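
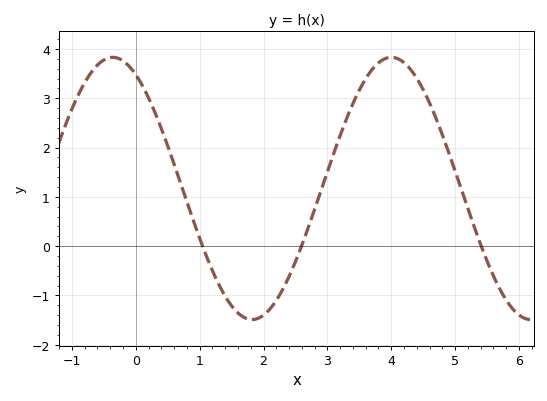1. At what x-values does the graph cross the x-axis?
1, 2.6, 5.4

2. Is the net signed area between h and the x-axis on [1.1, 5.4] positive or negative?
positive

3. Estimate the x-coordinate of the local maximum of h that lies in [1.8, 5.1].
4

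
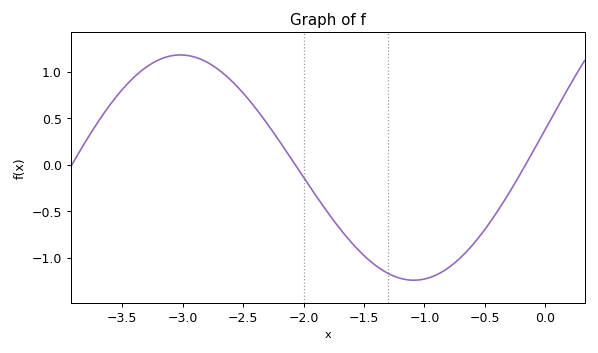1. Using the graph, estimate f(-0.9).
-1.2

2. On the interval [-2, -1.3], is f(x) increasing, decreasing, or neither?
decreasing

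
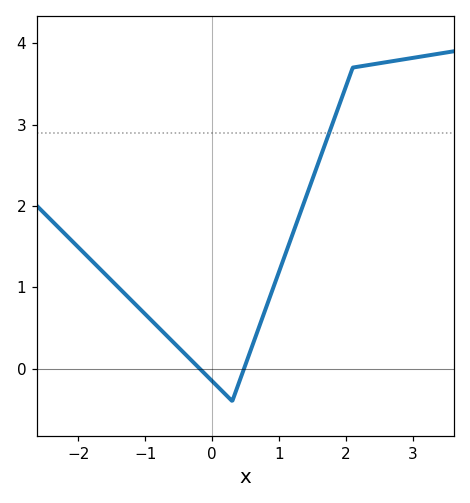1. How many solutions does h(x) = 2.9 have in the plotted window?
1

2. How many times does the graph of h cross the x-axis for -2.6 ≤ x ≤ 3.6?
2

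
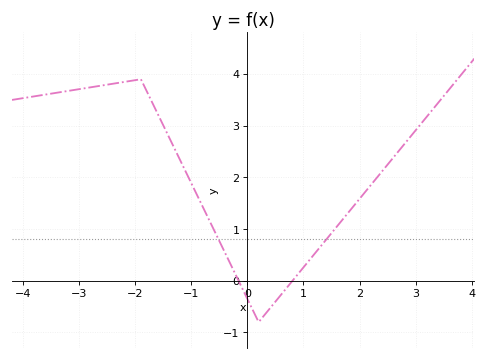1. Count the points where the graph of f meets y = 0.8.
2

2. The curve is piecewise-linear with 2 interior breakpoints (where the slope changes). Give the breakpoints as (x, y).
(-1.9, 3.9); (0.2, -0.8)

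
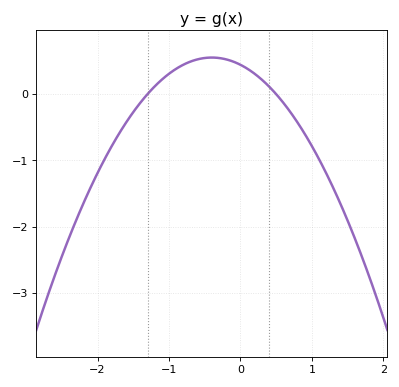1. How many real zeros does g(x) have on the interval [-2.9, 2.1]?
2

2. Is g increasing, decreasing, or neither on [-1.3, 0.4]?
neither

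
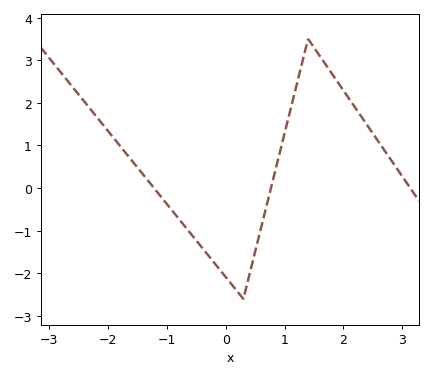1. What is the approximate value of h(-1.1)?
-0.2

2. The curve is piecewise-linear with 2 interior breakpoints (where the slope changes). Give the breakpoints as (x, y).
(0.3, -2.6); (1.4, 3.5)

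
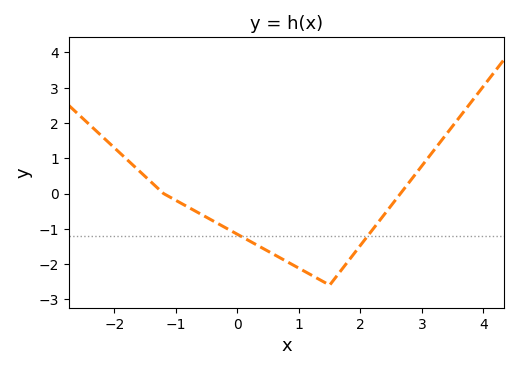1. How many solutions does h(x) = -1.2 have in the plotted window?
2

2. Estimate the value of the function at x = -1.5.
0.5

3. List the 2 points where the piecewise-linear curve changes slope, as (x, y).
(-1.2, 0); (1.5, -2.6)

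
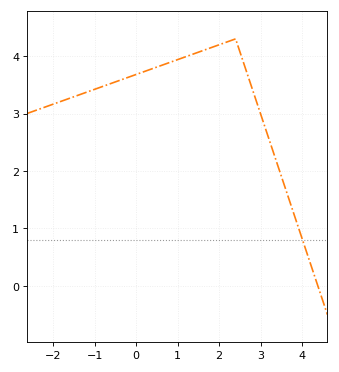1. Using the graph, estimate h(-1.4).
3.32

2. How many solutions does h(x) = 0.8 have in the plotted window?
1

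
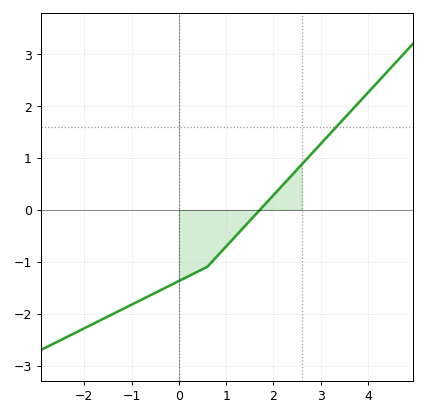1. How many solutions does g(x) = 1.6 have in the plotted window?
1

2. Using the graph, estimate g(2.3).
0.577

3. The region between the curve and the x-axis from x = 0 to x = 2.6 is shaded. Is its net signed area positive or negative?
negative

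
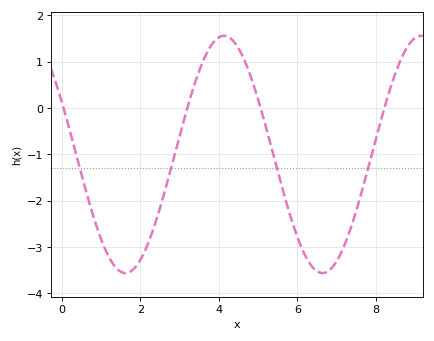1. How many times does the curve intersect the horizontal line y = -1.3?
4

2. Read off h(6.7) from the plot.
-3.55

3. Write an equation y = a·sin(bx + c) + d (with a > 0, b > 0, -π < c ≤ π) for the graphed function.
y = 2.56sin(1.25x + 2.69) - 1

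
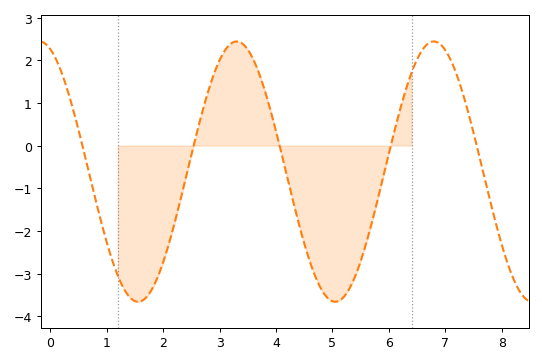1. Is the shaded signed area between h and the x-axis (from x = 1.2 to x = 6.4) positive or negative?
negative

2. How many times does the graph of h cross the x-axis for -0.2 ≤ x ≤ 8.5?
5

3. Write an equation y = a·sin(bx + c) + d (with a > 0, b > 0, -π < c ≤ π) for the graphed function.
y = 3.05sin(1.8x + 1.91) - 0.61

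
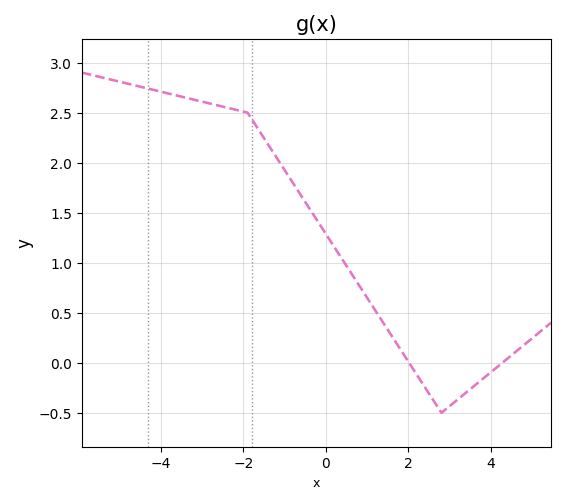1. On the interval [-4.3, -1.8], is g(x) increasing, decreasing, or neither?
decreasing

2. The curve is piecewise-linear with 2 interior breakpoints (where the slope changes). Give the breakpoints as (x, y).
(-1.9, 2.5); (2.8, -0.5)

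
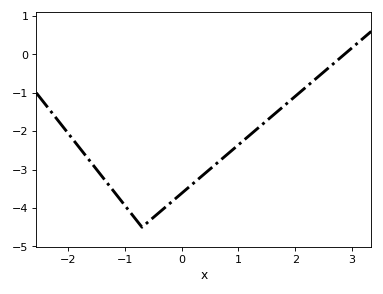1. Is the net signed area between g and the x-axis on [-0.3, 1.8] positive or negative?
negative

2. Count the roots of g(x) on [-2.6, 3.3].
1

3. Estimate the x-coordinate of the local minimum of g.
-0.7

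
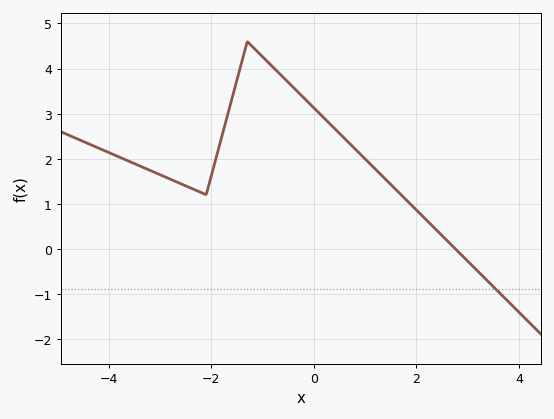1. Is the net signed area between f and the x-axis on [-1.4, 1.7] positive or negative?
positive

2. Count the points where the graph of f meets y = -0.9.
1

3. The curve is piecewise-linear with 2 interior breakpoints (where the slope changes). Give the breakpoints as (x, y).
(-2.1, 1.2); (-1.3, 4.6)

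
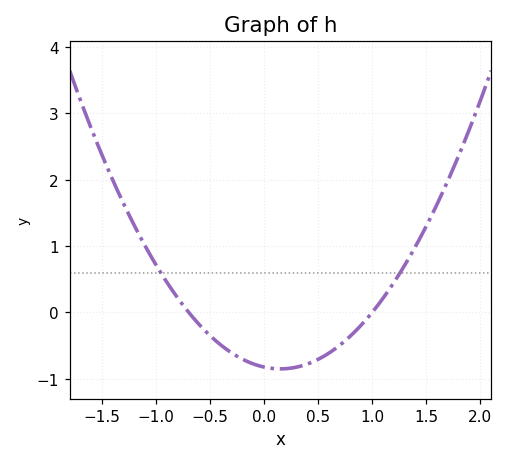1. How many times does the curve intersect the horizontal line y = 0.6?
2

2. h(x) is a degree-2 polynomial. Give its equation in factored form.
y = 1.18(x + 0.7)(x - 1)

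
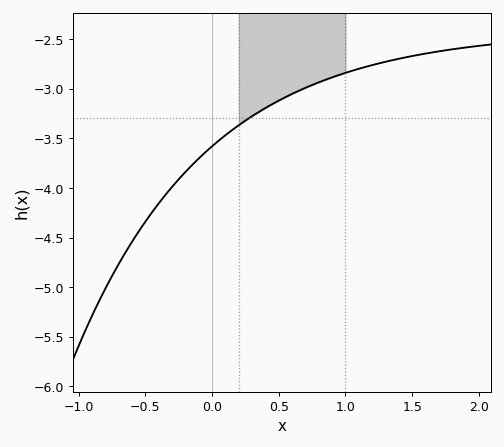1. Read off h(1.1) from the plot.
-2.8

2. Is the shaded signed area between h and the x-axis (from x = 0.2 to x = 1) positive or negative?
negative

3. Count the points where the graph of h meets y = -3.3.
1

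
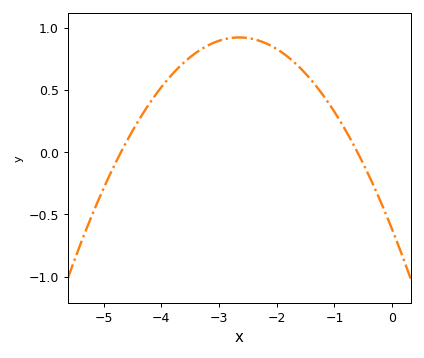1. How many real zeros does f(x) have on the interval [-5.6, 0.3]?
2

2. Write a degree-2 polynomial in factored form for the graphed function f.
y = -0.22(x + 4.7)(x + 0.6)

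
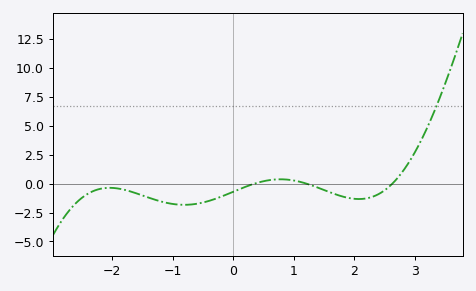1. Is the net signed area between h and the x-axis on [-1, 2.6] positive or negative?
negative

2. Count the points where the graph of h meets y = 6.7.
1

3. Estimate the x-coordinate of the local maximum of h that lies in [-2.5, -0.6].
-2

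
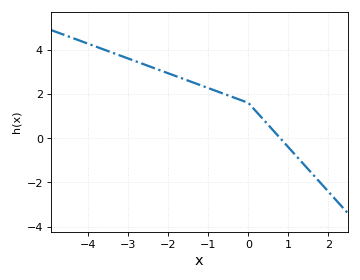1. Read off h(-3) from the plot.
3.6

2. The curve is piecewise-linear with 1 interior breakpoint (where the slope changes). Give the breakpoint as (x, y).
(0, 1.6)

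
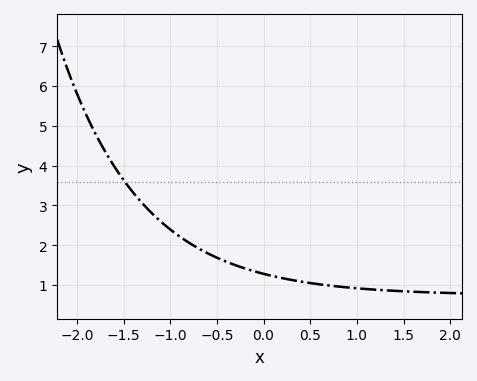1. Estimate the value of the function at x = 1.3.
0.866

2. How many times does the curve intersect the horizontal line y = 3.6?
1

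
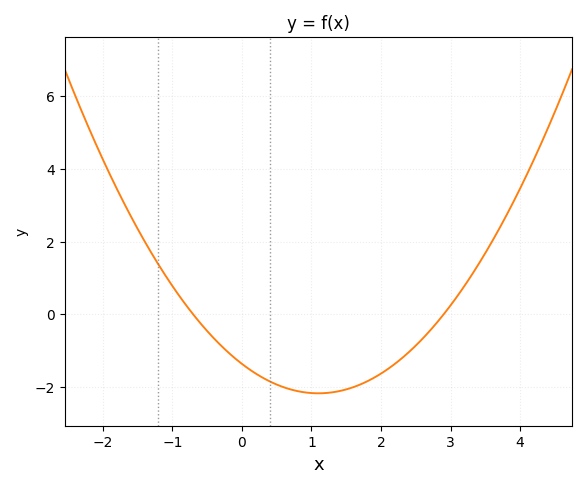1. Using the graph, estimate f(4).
3.4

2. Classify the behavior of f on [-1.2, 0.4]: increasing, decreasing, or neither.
decreasing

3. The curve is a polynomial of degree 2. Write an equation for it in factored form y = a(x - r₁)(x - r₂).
y = 0.67(x + 0.7)(x - 2.9)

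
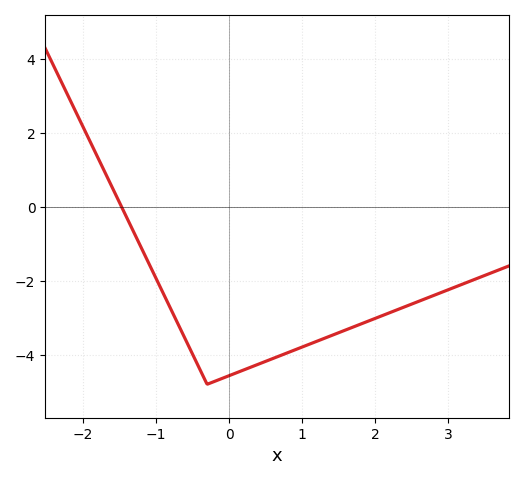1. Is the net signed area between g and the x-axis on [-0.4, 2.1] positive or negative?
negative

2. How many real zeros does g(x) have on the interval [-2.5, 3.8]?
1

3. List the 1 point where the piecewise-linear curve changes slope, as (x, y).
(-0.3, -4.8)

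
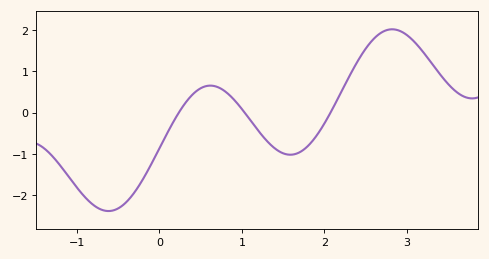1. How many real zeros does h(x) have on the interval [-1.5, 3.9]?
3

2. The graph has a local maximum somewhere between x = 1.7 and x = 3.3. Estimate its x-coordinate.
2.82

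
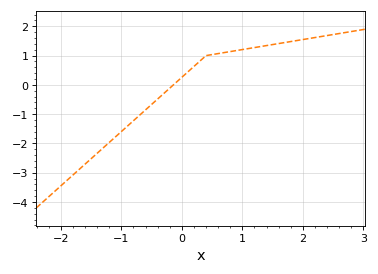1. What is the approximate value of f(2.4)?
1.7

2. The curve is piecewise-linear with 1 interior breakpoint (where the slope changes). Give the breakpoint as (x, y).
(0.4, 1)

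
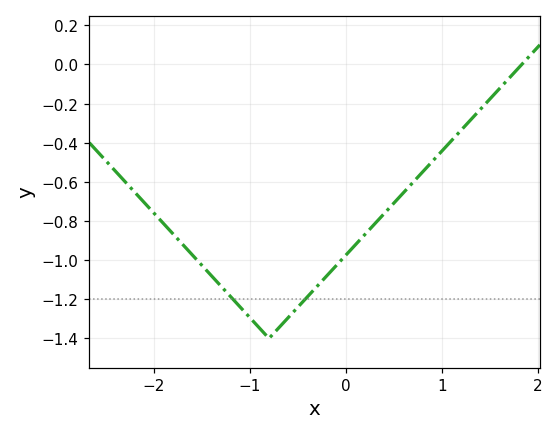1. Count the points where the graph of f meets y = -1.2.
2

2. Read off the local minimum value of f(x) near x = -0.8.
-1.4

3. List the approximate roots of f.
1.83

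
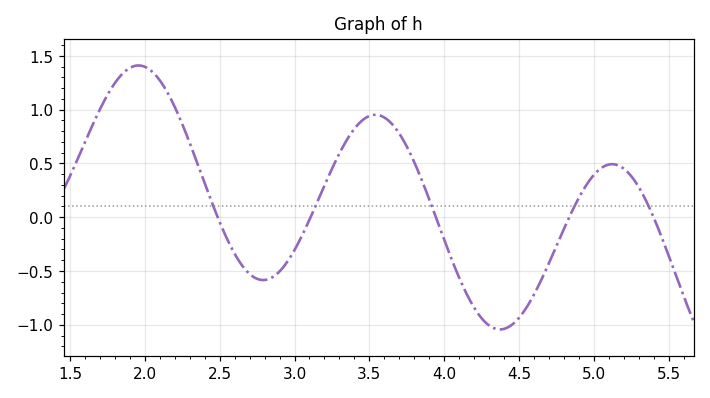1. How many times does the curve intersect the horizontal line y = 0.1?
5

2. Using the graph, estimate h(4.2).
-0.84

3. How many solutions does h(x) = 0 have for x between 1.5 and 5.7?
5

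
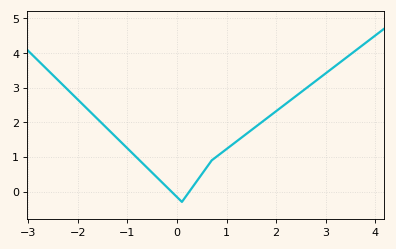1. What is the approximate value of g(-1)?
1.25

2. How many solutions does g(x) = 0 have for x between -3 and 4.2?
2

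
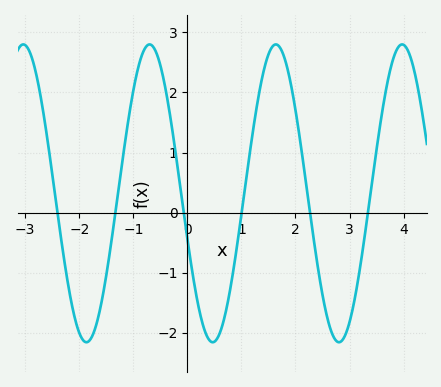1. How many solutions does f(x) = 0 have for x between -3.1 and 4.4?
6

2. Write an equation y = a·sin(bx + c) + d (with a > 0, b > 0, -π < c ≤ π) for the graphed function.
y = 2.48sin(2.7x - 2.8) + 0.32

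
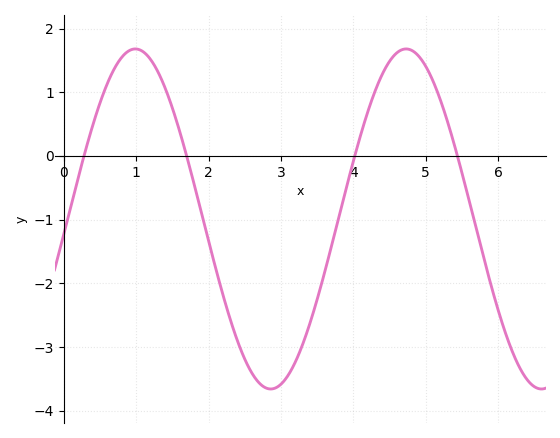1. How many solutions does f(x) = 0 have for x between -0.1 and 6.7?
4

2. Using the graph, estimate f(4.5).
1.49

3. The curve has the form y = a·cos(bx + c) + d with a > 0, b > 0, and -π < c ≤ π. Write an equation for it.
y = 2.67cos(1.68x - 1.66) - 0.99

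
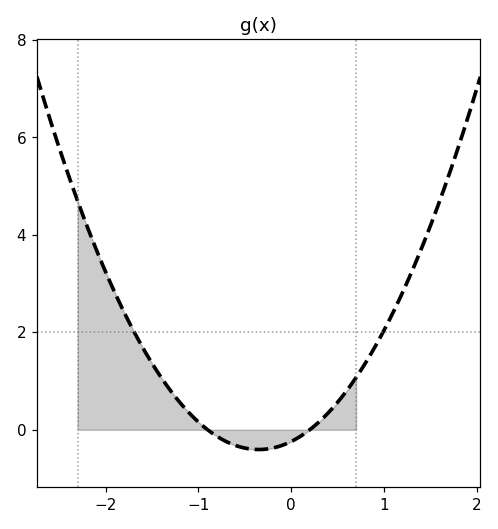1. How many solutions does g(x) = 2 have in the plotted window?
2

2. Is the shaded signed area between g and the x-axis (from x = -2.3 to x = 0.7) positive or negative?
positive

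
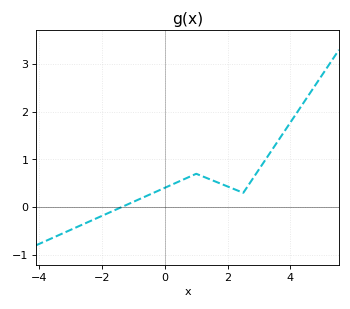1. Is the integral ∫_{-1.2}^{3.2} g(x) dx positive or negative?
positive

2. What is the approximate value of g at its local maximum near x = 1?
0.699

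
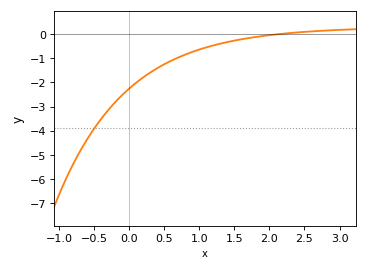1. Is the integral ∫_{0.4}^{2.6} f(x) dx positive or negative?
negative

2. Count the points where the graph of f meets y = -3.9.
1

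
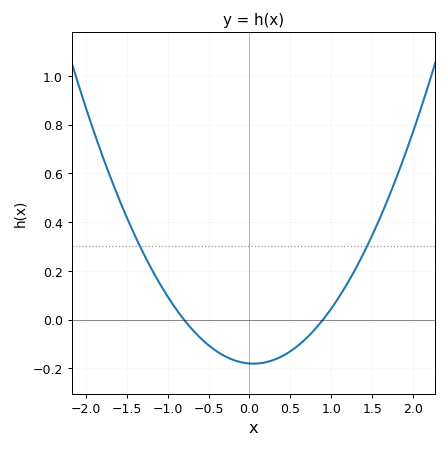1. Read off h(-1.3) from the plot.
0.275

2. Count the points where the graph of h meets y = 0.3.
2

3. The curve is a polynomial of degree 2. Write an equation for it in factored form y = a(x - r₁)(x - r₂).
y = 0.25(x + 0.8)(x - 0.9)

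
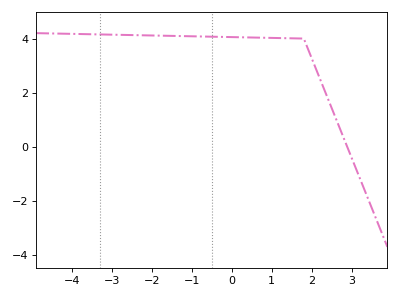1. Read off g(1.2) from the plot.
4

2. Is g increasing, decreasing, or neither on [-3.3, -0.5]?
decreasing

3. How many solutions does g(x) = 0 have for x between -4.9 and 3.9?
1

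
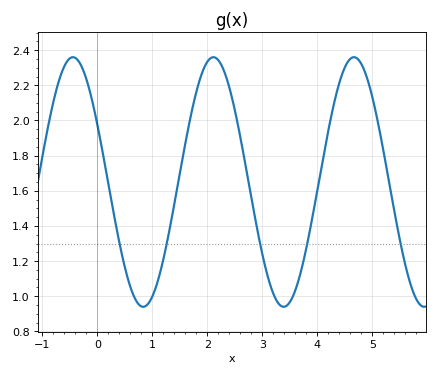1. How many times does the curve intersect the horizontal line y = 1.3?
5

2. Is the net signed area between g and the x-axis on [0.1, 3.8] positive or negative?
positive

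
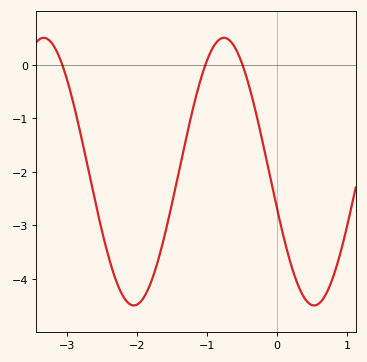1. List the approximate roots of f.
-3.07, -1.02, -0.494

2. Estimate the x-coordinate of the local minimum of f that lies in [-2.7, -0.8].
-2.05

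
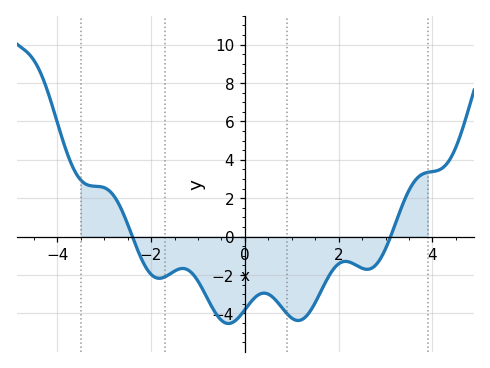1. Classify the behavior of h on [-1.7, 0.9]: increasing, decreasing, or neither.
neither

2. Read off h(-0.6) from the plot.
-4.08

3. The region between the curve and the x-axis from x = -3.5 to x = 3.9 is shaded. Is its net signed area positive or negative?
negative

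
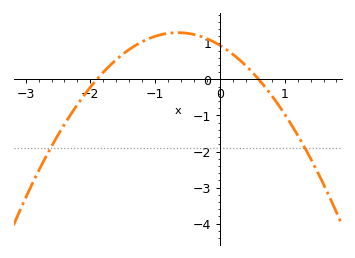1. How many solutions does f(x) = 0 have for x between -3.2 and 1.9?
2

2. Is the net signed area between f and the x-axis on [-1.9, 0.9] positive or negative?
positive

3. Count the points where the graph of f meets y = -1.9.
2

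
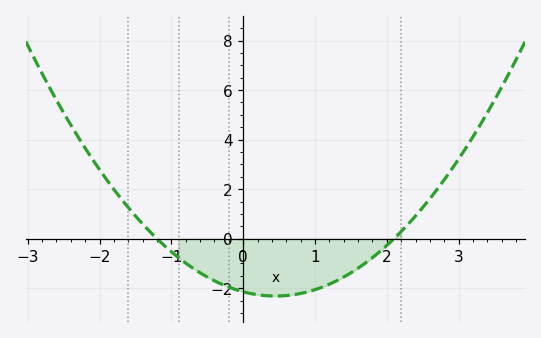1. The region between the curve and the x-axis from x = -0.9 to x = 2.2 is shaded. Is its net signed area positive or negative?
negative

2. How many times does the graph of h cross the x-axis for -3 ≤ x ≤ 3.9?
2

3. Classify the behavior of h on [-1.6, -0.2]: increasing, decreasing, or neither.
decreasing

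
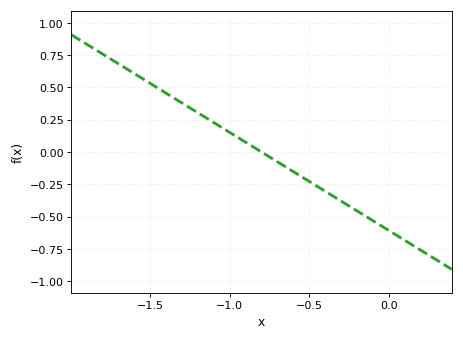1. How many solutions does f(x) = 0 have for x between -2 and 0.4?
1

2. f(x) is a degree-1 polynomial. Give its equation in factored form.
y = -0.76(x + 0.8)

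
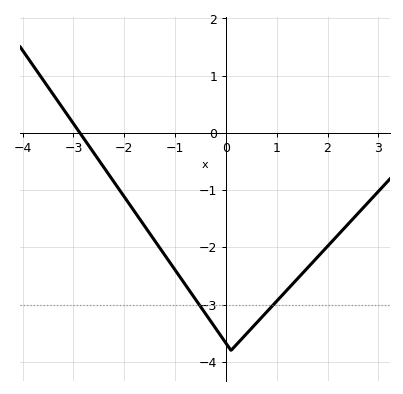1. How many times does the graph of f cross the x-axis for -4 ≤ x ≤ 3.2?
1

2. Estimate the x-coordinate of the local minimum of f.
0.101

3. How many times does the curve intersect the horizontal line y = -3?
2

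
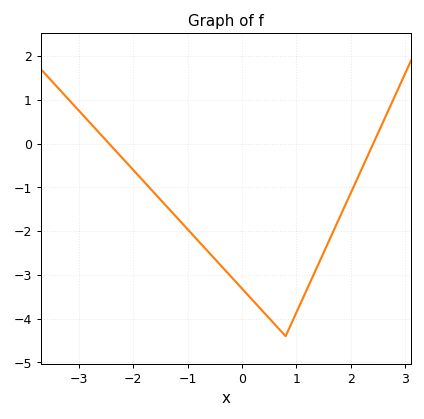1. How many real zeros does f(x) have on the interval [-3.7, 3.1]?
2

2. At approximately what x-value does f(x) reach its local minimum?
0.8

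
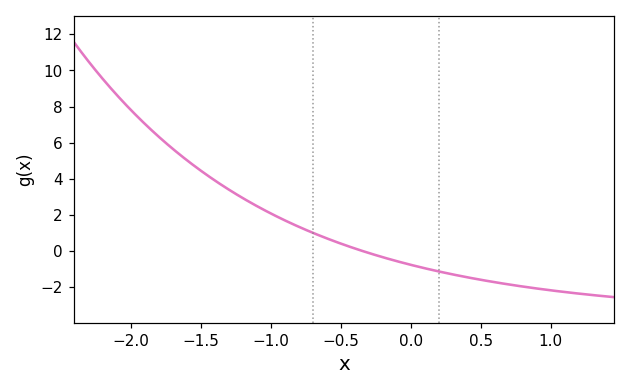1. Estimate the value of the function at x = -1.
2.08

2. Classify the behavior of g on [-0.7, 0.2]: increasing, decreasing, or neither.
decreasing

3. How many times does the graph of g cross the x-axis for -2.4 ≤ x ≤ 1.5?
1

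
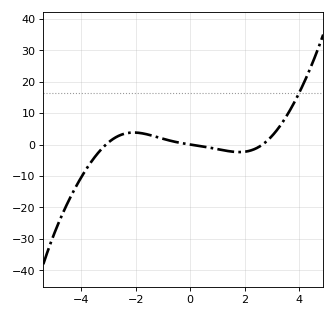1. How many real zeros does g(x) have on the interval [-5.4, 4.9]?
3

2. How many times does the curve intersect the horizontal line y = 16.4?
1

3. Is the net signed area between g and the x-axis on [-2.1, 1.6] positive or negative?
positive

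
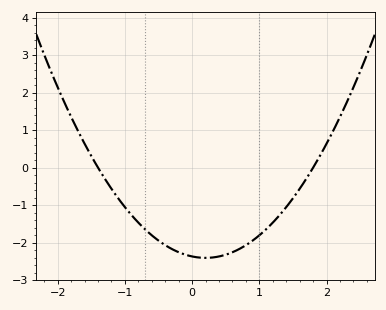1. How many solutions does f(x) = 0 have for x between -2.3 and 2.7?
2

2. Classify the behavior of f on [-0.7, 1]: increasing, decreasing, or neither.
neither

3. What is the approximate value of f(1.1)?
-1.6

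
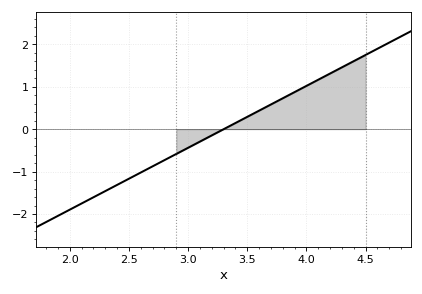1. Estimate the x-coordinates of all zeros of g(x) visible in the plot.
3.3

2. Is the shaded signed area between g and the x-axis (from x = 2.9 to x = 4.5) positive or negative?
positive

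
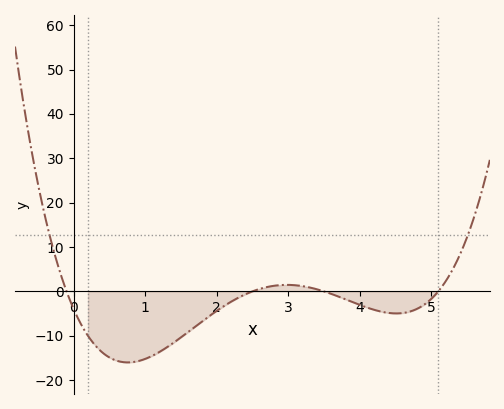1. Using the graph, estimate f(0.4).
-14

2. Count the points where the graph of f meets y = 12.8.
2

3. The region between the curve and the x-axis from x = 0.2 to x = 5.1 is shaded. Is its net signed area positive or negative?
negative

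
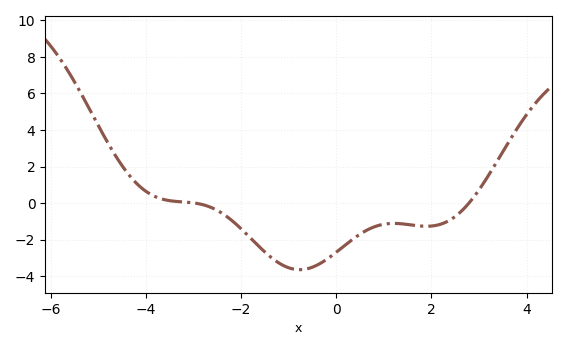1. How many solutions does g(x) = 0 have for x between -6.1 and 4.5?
2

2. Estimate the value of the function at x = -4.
0.6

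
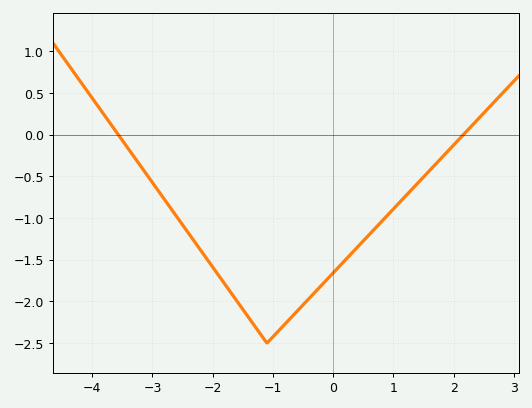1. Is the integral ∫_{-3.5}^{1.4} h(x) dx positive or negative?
negative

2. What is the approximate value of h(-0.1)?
-1.73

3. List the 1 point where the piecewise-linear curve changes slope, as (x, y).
(-1.1, -2.5)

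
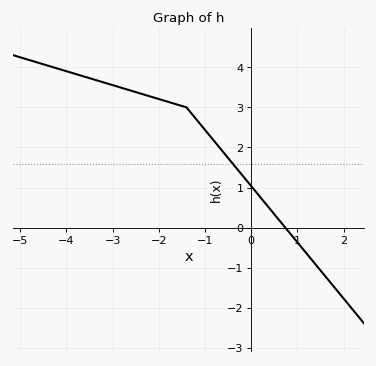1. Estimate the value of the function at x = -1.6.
3.07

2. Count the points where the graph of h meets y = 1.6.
1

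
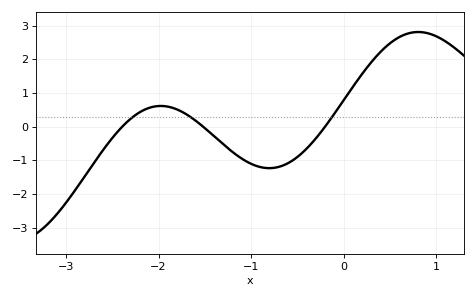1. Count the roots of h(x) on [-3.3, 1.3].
3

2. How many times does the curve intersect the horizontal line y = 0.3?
3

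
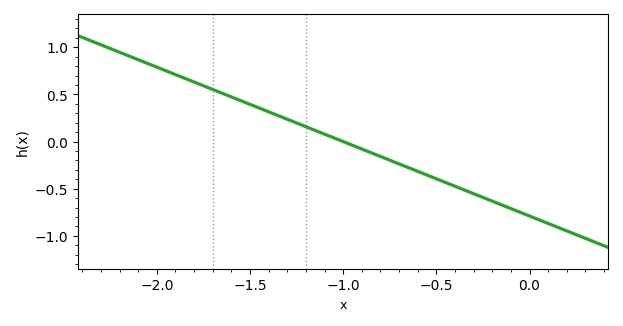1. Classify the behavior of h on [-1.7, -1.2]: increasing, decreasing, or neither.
decreasing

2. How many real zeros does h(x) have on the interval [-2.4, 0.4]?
1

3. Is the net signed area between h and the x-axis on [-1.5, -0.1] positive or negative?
negative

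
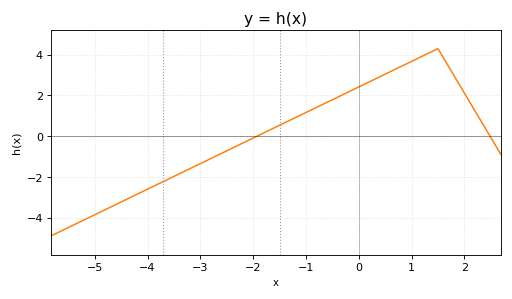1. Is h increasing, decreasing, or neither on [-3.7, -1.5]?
increasing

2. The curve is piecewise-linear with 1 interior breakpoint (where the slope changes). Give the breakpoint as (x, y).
(1.5, 4.3)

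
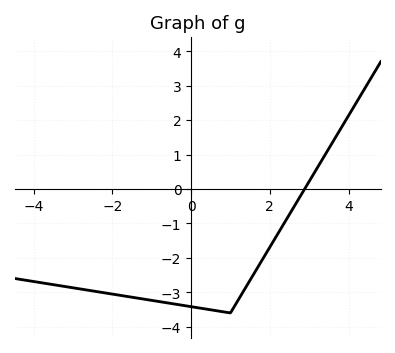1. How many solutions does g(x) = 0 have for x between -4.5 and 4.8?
1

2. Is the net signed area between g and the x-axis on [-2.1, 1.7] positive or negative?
negative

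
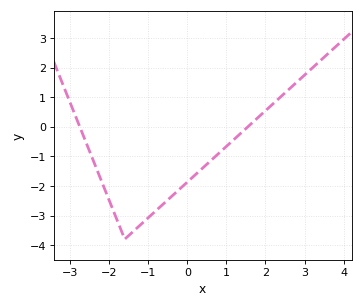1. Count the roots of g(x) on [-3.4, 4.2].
2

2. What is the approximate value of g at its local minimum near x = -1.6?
-3.8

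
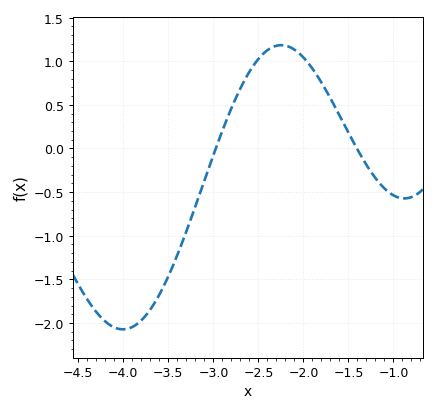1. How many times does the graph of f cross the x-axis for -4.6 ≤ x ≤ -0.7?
2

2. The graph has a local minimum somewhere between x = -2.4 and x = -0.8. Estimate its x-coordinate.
-0.88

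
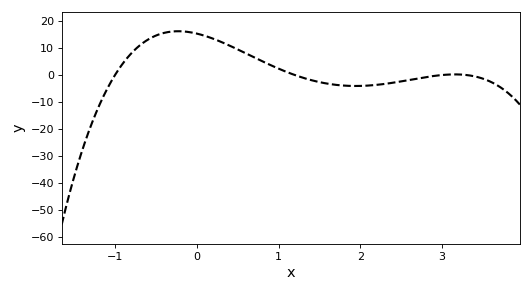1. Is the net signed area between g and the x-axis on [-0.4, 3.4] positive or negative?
positive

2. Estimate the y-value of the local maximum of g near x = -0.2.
16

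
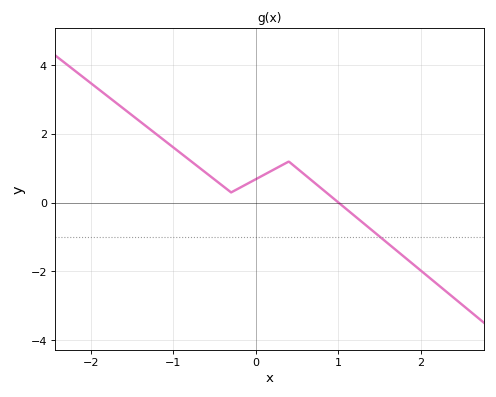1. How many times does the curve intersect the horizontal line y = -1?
1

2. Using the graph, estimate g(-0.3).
0.3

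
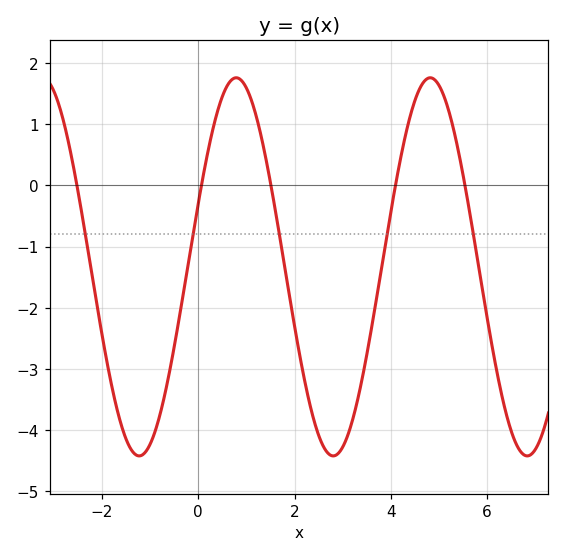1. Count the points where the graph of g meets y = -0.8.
5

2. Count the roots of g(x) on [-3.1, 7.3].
5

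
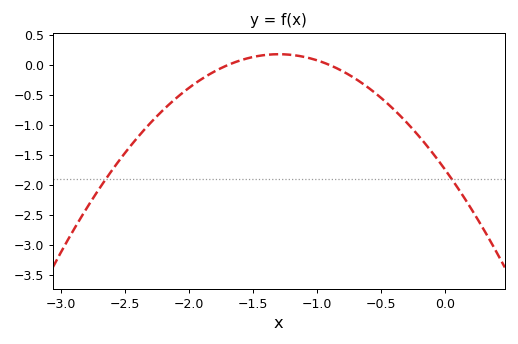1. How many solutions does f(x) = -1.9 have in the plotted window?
2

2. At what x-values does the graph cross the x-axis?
-1.7, -0.9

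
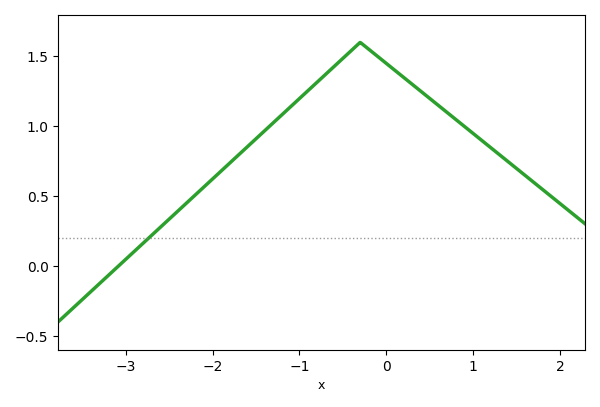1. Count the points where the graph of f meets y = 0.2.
1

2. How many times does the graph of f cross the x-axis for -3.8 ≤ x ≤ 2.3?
1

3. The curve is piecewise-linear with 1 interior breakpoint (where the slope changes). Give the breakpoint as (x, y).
(-0.3, 1.6)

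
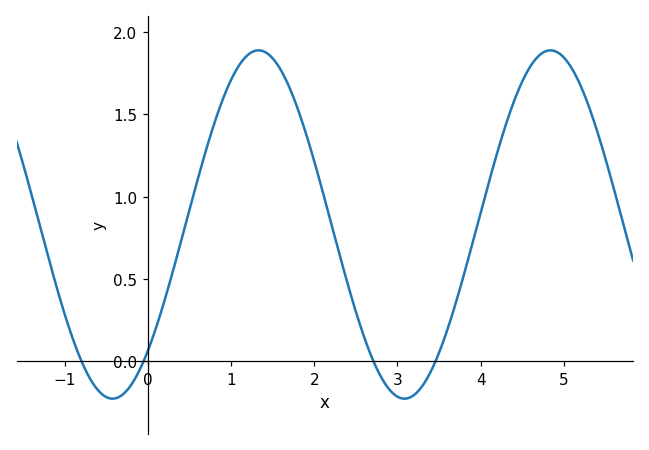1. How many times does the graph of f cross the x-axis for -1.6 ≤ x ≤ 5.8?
4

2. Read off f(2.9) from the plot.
-0.172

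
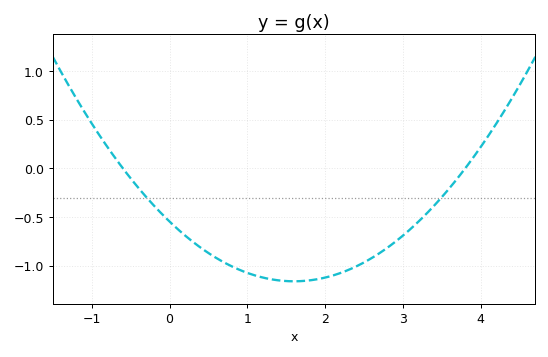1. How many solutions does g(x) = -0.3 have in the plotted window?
2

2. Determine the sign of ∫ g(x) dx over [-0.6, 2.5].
negative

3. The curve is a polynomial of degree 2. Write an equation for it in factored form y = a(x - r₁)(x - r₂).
y = 0.24(x + 0.6)(x - 3.8)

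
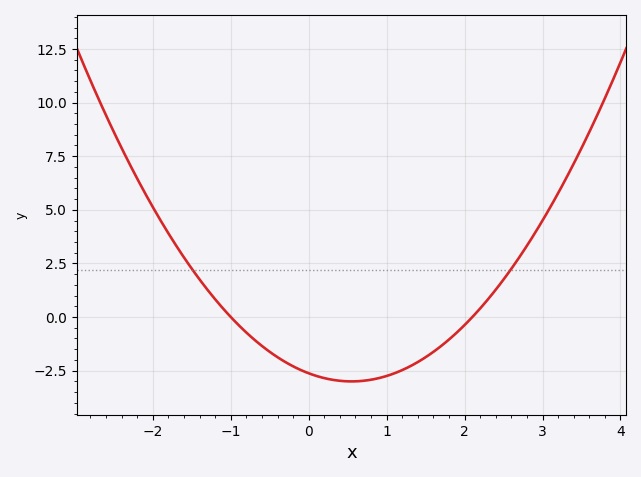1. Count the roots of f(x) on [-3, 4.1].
2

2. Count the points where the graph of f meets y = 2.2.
2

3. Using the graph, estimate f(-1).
0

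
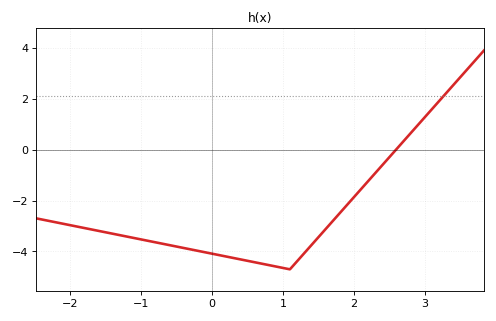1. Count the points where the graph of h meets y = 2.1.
1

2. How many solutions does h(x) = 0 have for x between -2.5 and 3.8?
1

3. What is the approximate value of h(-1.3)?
-3.4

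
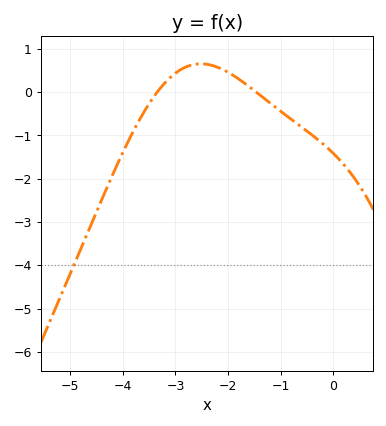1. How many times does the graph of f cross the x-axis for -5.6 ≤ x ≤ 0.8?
2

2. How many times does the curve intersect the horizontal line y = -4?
1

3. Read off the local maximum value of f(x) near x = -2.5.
0.655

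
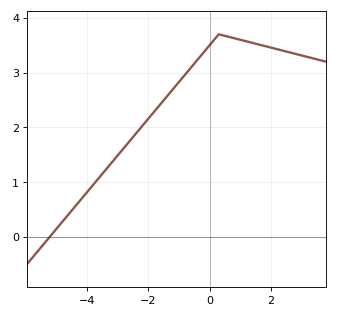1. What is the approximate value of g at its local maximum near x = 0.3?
3.7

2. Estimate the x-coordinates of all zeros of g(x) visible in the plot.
-5.2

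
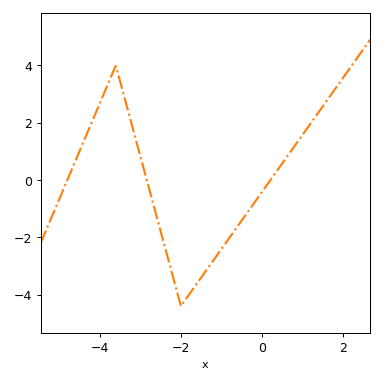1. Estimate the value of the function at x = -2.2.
-3.4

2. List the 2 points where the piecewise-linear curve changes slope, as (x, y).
(-3.6, 4); (-2, -4.4)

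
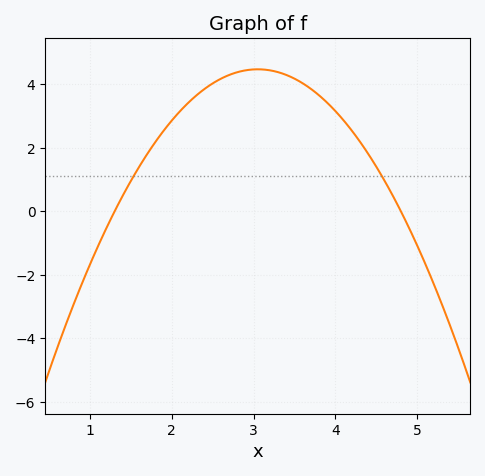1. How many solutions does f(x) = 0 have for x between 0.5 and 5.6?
2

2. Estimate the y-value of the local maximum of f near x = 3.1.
4.4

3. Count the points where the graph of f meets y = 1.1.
2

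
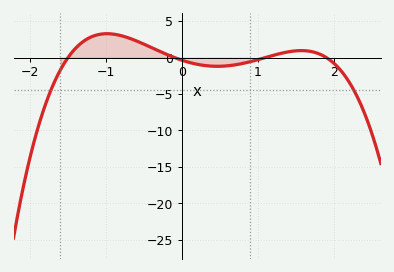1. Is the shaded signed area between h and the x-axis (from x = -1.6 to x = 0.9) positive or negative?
positive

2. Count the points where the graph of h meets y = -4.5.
2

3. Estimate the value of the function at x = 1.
-0.295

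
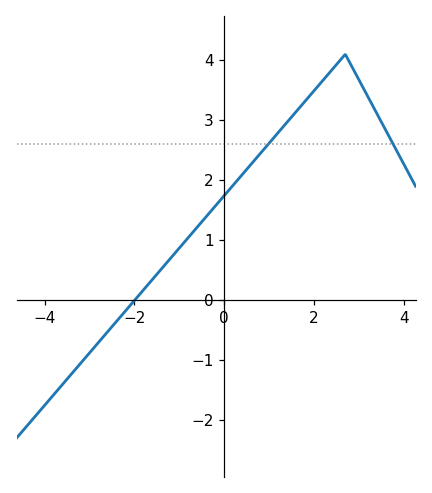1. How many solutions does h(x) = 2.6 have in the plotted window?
2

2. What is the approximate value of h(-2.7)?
-0.616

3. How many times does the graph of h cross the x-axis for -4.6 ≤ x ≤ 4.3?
1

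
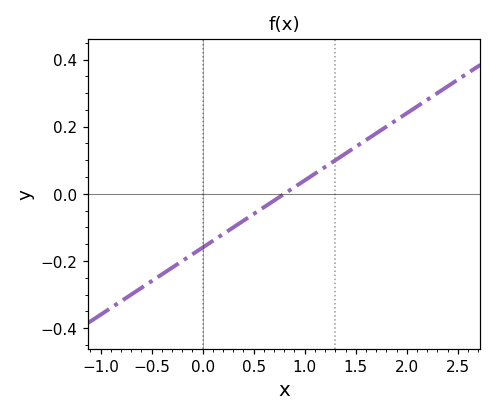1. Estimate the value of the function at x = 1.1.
0.06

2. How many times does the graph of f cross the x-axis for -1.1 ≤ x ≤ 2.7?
1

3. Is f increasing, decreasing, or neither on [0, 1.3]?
increasing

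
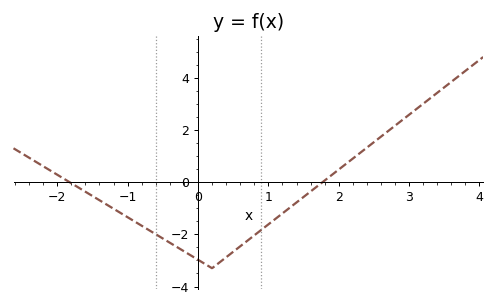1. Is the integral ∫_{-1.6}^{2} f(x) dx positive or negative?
negative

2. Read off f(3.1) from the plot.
2.8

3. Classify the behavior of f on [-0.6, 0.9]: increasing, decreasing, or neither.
neither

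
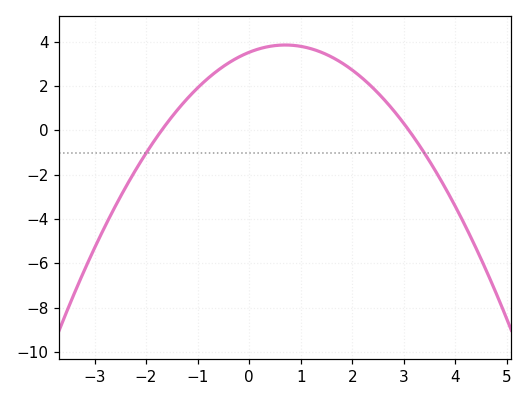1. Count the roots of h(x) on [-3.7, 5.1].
2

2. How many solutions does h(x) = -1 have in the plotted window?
2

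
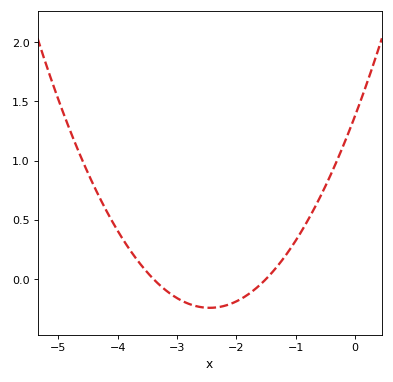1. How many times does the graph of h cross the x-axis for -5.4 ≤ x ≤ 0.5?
2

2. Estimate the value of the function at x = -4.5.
0.9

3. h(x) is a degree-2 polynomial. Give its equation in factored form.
y = 0.27(x + 3.4)(x + 1.5)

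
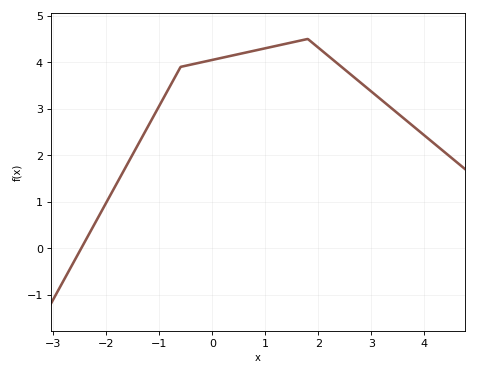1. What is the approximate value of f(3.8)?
2.6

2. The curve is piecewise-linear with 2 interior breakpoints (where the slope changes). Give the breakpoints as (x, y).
(-0.6, 3.9); (1.8, 4.5)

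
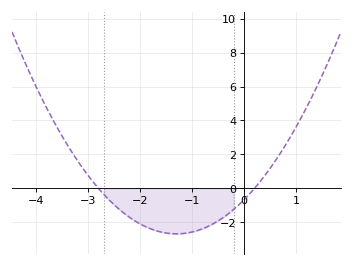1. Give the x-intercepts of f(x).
-2.8, 0.2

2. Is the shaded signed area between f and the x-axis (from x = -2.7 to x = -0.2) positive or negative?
negative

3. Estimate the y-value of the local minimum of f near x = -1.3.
-2.6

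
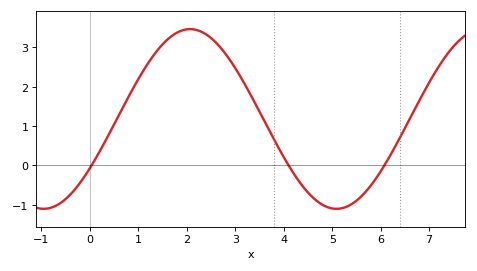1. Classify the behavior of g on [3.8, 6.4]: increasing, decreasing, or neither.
neither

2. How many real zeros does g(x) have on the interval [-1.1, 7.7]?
3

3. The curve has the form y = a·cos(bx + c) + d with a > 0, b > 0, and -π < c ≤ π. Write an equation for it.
y = 2.28cos(1.04x - 2.15) + 1.18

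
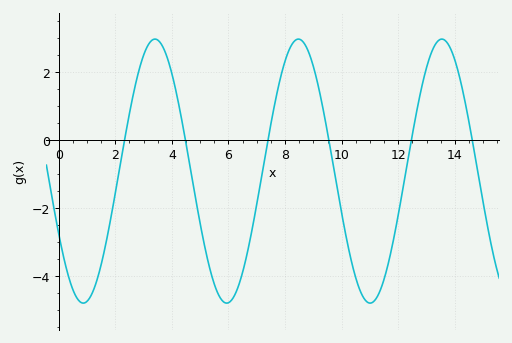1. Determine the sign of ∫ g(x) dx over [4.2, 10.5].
negative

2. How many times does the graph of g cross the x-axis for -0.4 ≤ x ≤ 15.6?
6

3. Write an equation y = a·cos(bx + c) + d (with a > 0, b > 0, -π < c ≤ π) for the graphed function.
y = 3.88cos(1.2x + 2.1) - 0.92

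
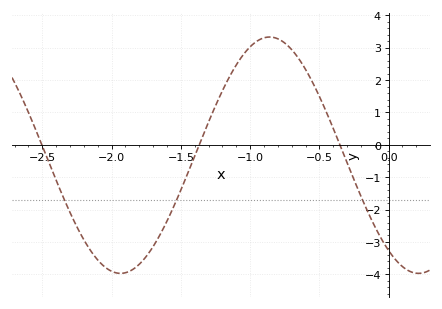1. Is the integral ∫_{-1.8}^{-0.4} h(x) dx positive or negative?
positive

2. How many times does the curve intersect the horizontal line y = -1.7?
3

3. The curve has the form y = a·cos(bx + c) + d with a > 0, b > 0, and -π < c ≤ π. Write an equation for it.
y = 3.65cos(2.9x + 2.5) - 0.32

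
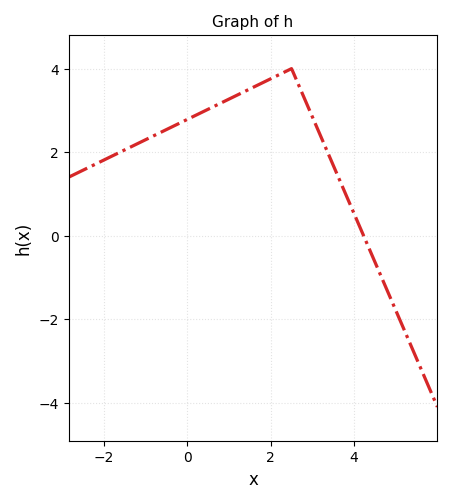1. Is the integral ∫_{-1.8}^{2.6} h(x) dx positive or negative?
positive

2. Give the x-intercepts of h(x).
4.23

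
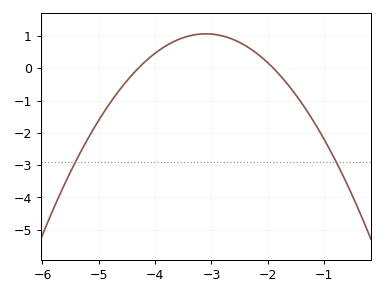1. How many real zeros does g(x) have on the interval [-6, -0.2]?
2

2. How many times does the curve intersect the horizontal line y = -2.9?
2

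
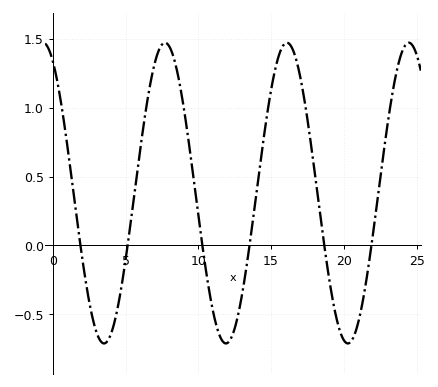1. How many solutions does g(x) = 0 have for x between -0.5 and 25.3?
6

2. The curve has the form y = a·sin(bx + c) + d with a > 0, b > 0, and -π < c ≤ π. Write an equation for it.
y = 1.09sin(0.75x + 2.07) + 0.38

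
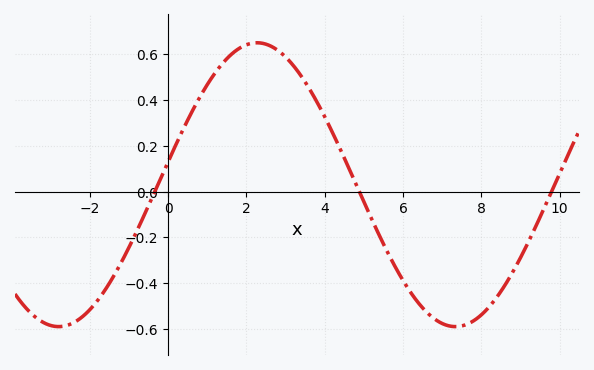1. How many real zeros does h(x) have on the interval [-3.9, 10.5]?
3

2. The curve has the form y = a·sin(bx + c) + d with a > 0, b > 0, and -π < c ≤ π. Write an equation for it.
y = 0.62sin(0.62x + 0.16) + 0.03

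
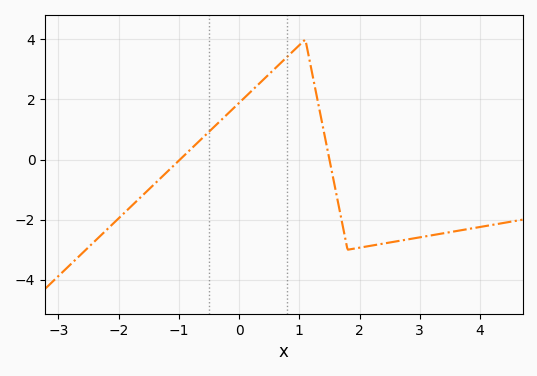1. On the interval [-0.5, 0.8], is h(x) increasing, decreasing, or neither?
increasing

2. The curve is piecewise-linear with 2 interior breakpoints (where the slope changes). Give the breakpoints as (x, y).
(1.1, 4); (1.8, -3)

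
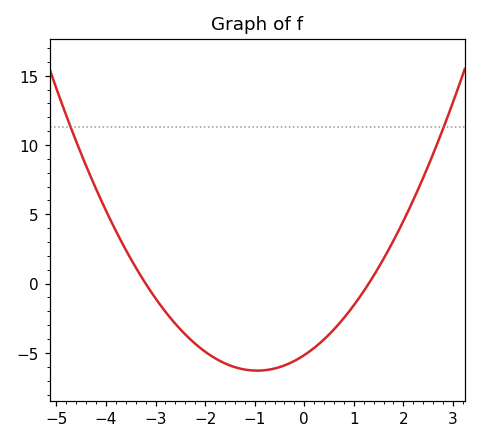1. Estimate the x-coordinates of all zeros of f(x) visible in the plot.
-3.2, 1.2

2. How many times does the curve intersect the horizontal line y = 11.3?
2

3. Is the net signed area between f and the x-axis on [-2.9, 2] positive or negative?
negative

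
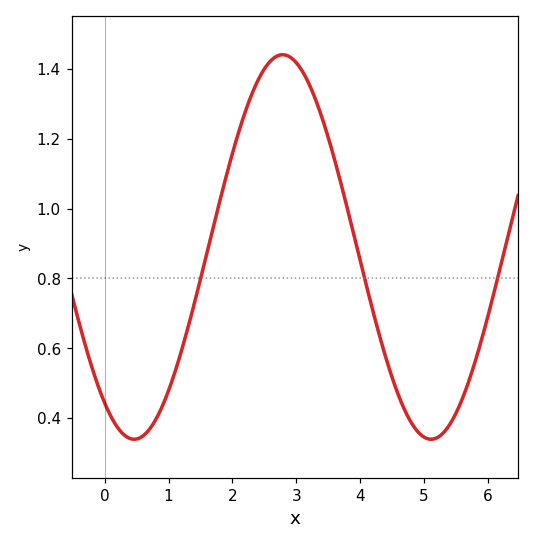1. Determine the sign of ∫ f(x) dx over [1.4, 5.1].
positive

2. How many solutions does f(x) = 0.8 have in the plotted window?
3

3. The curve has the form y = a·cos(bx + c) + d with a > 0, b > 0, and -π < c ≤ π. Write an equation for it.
y = 0.55cos(1.4x + 2.5) + 0.89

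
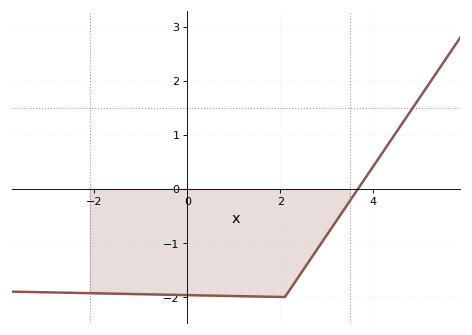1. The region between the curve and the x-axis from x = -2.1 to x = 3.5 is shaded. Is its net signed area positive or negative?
negative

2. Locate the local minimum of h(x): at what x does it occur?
2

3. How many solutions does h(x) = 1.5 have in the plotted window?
1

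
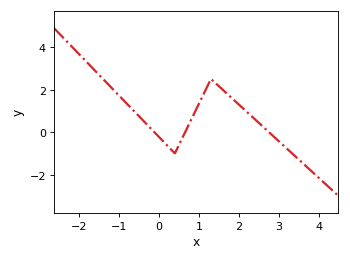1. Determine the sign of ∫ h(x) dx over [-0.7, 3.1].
positive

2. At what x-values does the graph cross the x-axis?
-0.112, 0.657, 2.75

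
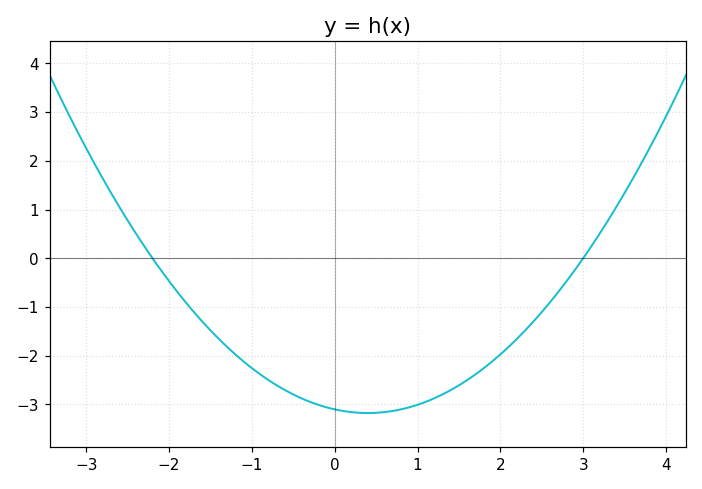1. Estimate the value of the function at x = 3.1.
0.2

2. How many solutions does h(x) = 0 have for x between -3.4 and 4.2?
2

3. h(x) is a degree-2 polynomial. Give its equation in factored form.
y = 0.47(x + 2.2)(x - 3)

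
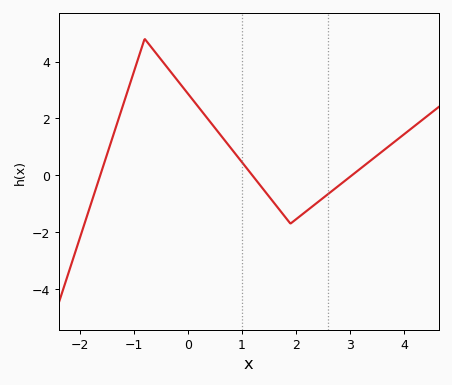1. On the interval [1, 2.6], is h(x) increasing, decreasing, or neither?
neither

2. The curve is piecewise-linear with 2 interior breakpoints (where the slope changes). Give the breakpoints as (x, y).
(-0.8, 4.8); (1.9, -1.7)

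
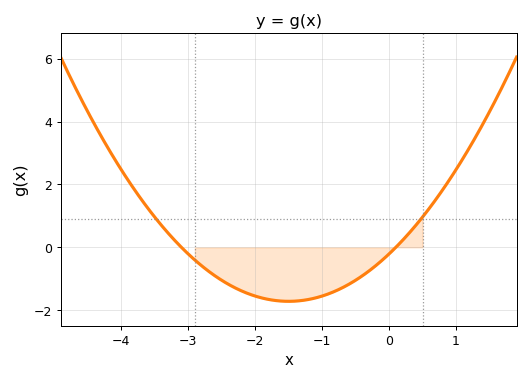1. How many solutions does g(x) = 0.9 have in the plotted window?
2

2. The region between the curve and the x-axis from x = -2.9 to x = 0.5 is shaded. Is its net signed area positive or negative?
negative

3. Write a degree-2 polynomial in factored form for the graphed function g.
y = 0.67(x + 3.1)(x - 0.1)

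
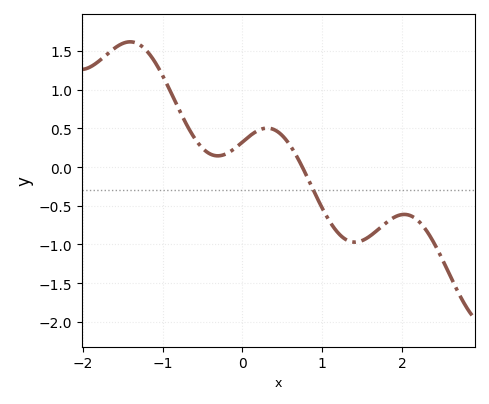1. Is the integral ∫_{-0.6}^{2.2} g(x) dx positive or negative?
negative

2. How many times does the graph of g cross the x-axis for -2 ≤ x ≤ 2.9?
1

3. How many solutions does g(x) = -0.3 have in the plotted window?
1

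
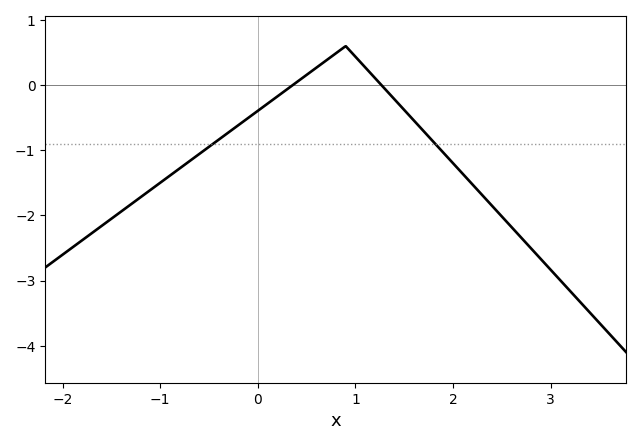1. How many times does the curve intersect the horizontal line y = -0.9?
2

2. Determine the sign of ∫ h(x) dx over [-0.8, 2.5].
negative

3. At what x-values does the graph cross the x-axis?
0.4, 1.3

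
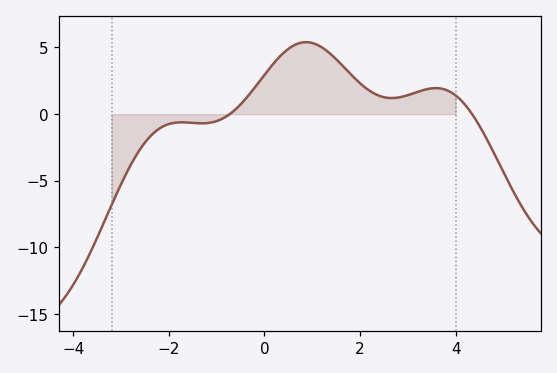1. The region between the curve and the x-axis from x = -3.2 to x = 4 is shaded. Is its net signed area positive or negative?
positive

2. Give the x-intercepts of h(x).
-0.728, 4.35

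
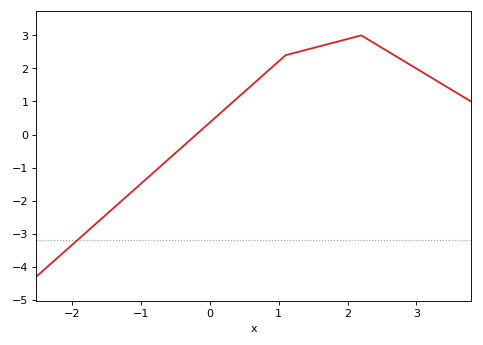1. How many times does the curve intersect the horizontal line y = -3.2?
1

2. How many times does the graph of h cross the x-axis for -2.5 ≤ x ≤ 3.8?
1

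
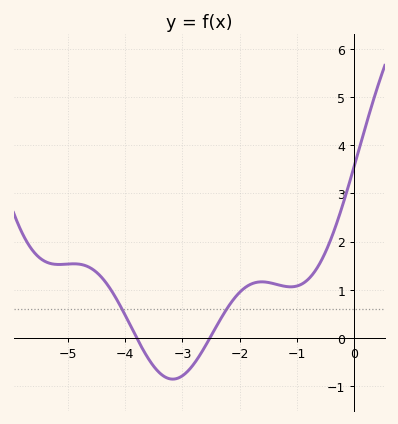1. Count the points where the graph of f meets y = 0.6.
2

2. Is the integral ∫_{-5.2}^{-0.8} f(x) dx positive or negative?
positive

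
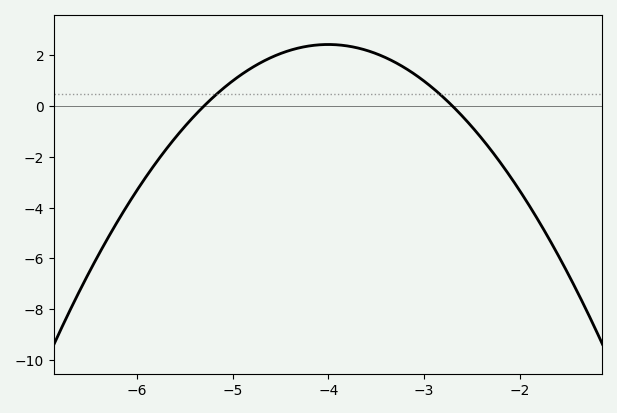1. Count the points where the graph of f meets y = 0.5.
2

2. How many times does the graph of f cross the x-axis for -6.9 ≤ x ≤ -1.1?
2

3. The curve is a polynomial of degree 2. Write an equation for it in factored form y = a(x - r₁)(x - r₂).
y = -1.44(x + 5.3)(x + 2.7)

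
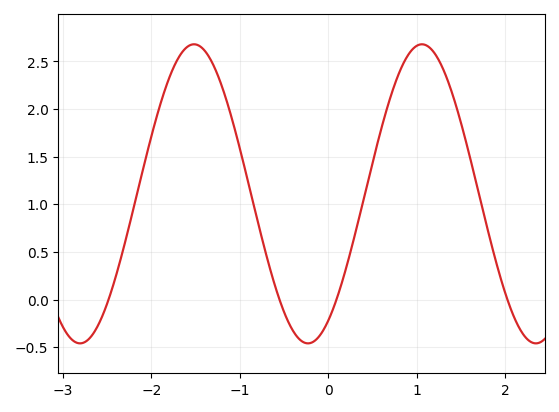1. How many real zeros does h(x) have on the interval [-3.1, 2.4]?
4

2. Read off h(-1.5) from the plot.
2.7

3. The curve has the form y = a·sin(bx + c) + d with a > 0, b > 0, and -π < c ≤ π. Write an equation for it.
y = 1.57sin(2.4x - 1) + 1.11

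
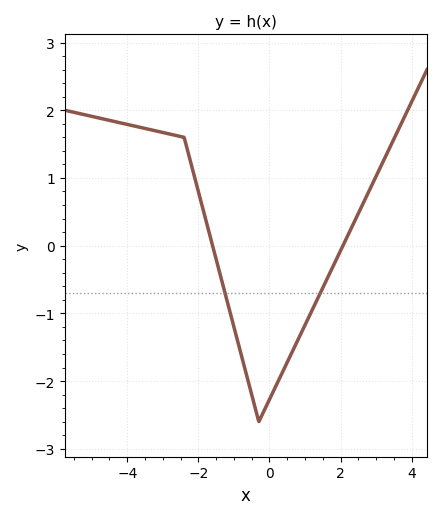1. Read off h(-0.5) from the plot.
-2.2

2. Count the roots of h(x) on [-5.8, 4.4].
2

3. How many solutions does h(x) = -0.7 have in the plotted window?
2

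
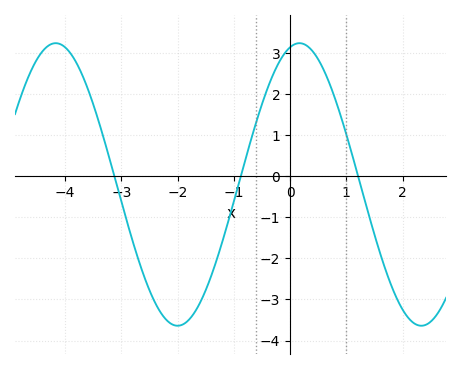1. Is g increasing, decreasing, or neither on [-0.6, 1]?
neither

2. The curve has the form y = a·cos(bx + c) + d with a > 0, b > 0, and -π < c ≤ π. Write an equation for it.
y = 3.44cos(1.45x - 0.242) - 0.2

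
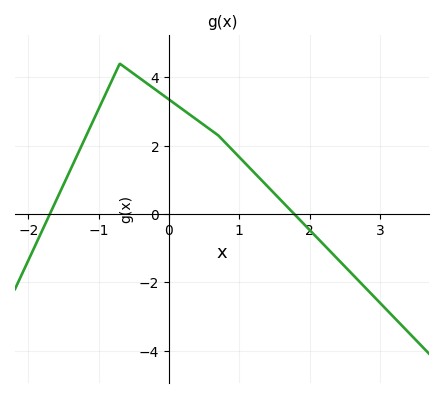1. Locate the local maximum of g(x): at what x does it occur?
-0.7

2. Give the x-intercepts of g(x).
-1.7, 1.8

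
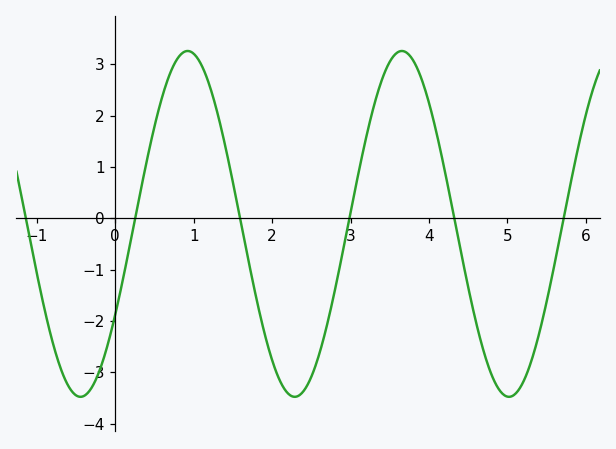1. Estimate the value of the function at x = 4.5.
-1.34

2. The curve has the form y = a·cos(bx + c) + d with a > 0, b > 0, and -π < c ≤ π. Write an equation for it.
y = 3.37cos(2.3x - 2.12) - 0.11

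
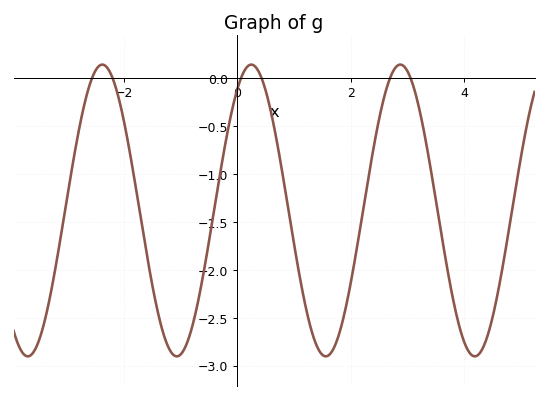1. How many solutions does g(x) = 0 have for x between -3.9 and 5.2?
6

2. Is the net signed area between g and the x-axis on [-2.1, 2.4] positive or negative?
negative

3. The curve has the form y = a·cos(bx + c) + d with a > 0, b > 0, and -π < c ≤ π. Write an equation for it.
y = 1.52cos(2.4x - 0.59) - 1.38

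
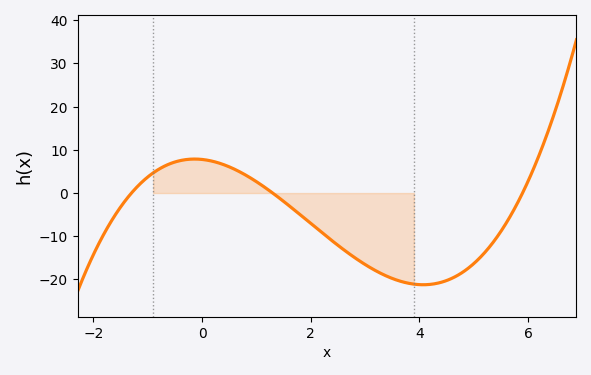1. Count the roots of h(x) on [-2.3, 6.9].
3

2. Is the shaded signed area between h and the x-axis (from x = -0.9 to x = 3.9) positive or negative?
negative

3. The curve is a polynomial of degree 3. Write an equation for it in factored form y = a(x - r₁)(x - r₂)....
y = 0.78(x + 1.3)(x - 1.3)(x - 5.9)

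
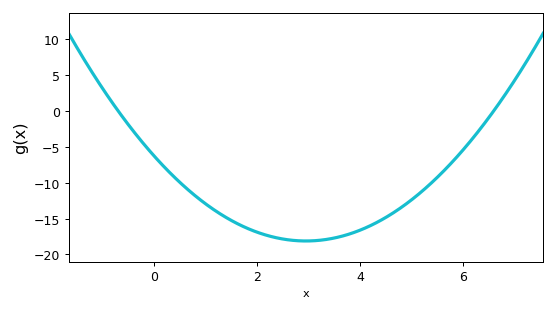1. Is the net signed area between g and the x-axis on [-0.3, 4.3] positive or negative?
negative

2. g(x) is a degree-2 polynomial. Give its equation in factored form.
y = 1.36(x + 0.7)(x - 6.6)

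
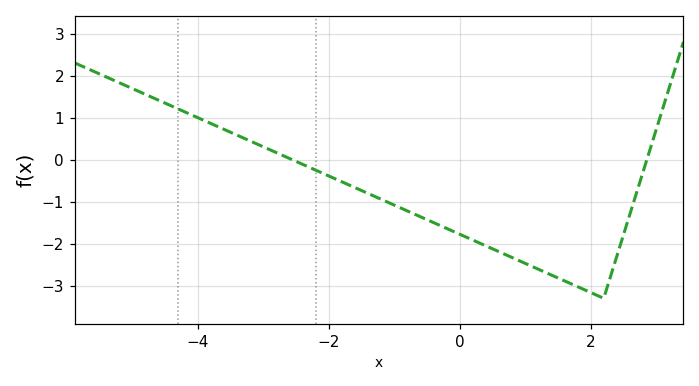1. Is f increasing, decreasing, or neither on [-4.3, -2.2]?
decreasing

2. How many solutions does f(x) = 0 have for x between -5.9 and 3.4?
2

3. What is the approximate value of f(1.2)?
-2.61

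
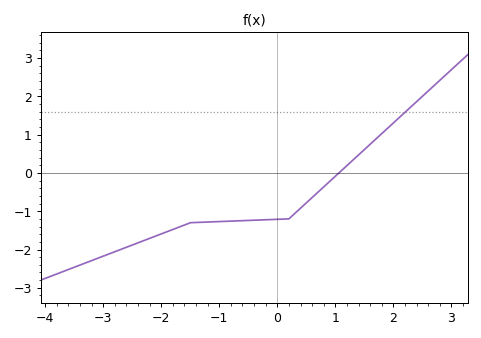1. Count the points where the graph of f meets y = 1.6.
1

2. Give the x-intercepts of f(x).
1.1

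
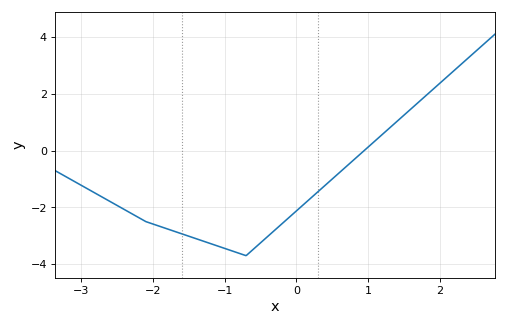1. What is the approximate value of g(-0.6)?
-3.48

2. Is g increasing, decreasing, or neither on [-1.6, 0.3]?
neither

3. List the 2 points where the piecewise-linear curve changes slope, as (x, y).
(-2.1, -2.5); (-0.7, -3.7)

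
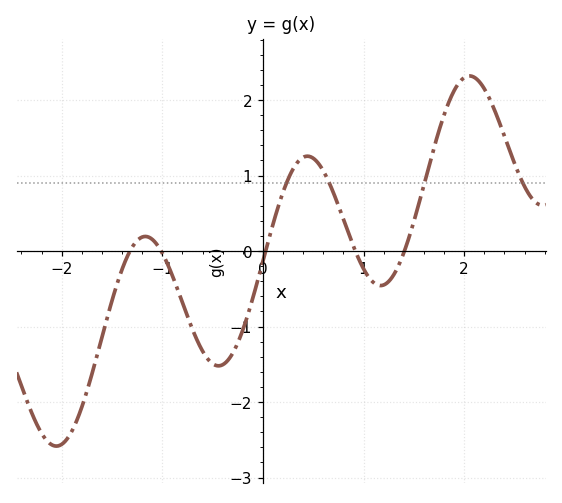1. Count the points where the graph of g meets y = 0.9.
4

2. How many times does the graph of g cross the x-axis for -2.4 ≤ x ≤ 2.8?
5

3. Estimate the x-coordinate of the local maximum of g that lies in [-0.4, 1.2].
0.4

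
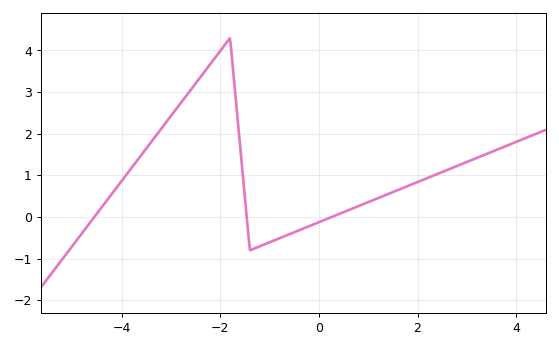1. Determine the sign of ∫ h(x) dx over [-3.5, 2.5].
positive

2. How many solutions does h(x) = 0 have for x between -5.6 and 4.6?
3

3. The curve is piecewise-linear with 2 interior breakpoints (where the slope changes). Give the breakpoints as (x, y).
(-1.8, 4.3); (-1.4, -0.8)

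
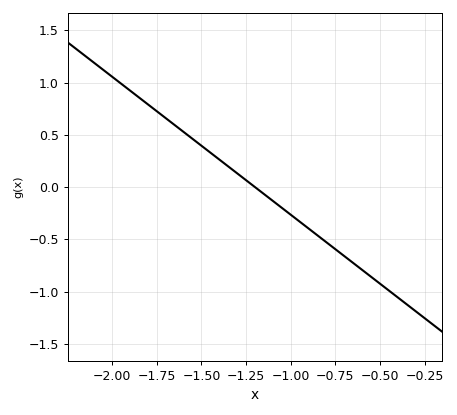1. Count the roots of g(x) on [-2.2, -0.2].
1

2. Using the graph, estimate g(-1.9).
0.924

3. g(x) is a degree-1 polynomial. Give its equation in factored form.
y = -1.32(x + 1.2)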